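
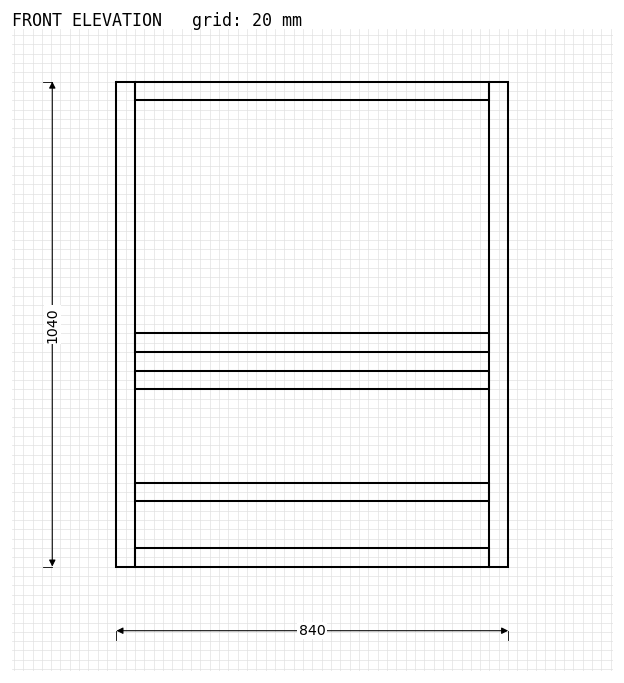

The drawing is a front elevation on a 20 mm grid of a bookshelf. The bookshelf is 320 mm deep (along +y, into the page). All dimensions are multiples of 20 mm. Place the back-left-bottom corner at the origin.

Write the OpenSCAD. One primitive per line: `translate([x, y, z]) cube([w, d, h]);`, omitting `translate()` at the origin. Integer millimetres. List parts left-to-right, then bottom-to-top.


cube([40, 320, 1040]);
translate([40, 0, 0]) cube([760, 320, 40]);
translate([40, 0, 140]) cube([760, 320, 40]);
translate([40, 0, 380]) cube([760, 320, 40]);
translate([40, 0, 460]) cube([760, 320, 40]);
translate([40, 0, 1000]) cube([760, 320, 40]);
translate([800, 0, 0]) cube([40, 320, 1040]);


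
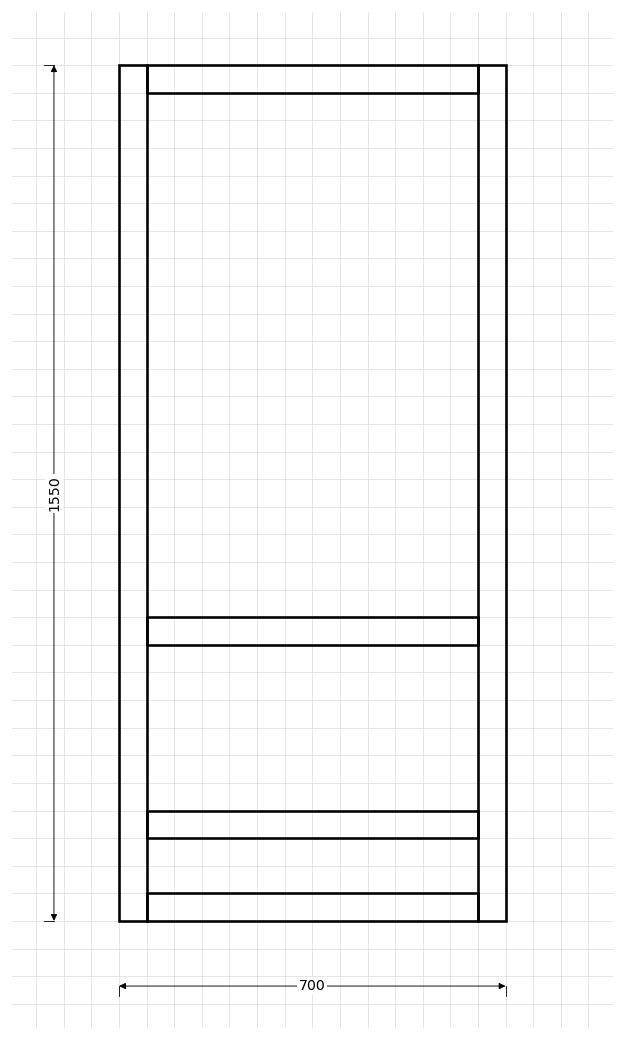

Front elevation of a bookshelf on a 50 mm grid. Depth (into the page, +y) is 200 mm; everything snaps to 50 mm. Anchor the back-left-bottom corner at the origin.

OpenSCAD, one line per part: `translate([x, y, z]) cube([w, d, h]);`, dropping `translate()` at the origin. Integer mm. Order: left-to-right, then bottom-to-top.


cube([50, 200, 1550]);
translate([50, 0, 0]) cube([600, 200, 50]);
translate([50, 0, 150]) cube([600, 200, 50]);
translate([50, 0, 500]) cube([600, 200, 50]);
translate([50, 0, 1500]) cube([600, 200, 50]);
translate([650, 0, 0]) cube([50, 200, 1550]);


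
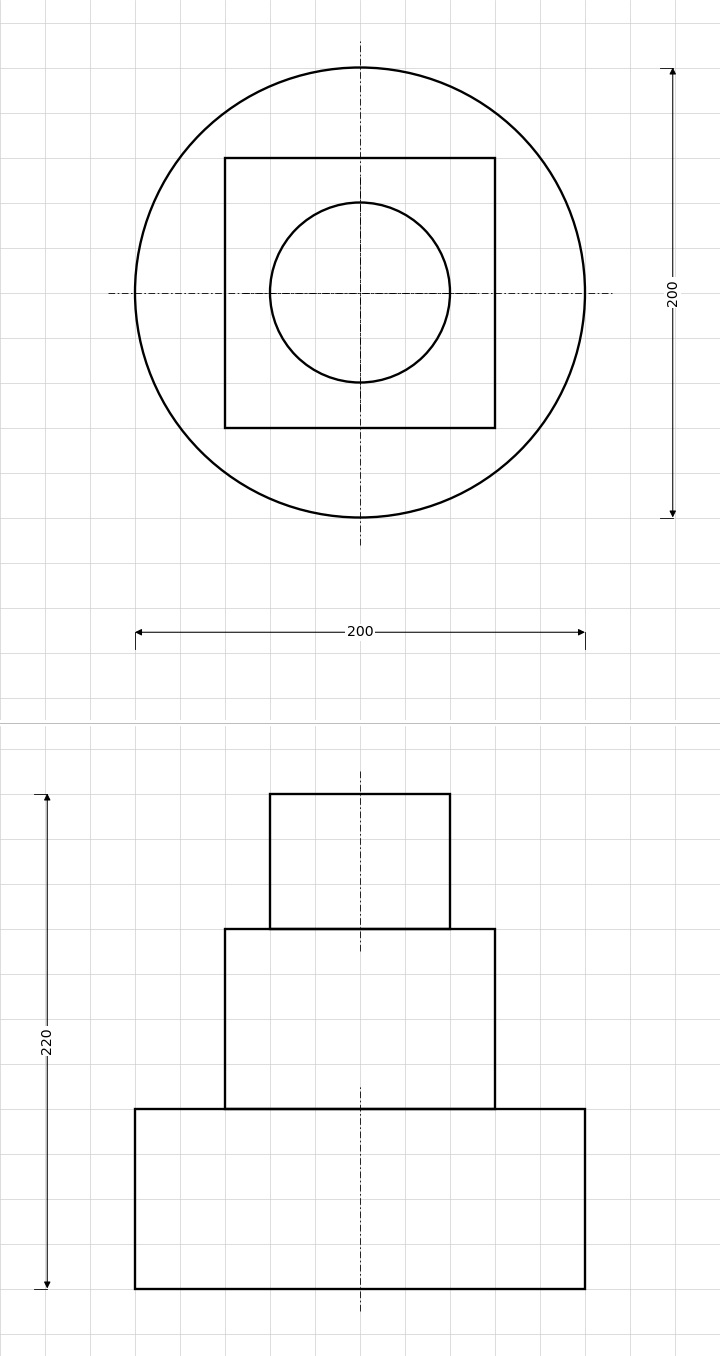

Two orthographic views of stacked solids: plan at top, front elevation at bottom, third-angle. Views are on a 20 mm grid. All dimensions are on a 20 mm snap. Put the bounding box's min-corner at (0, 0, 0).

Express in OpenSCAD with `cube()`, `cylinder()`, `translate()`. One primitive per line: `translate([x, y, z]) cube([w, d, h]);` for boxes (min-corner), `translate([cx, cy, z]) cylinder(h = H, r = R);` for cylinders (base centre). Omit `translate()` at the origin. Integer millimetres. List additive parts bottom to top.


translate([100, 100, 0]) cylinder(h = 80, r = 100);
translate([40, 40, 80]) cube([120, 120, 80]);
translate([100, 100, 160]) cylinder(h = 60, r = 40);


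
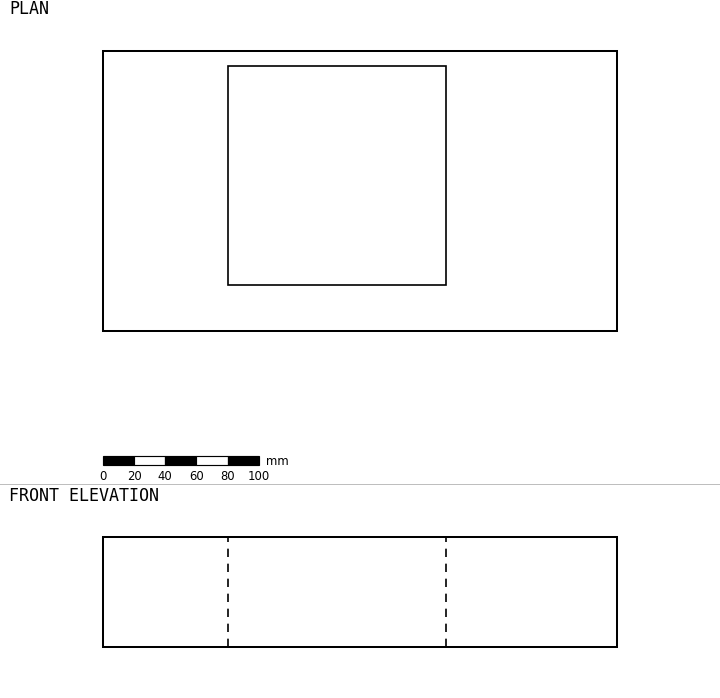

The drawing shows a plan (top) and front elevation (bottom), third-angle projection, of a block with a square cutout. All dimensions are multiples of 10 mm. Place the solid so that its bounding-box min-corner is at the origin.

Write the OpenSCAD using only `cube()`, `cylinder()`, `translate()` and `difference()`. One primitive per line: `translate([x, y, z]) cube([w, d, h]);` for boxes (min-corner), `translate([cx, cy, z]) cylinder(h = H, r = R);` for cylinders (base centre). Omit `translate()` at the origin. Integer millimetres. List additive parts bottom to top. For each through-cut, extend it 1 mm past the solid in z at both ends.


difference() {
  cube([330, 180, 70]);
  translate([80, 30, -1]) cube([140, 140, 72]);
}


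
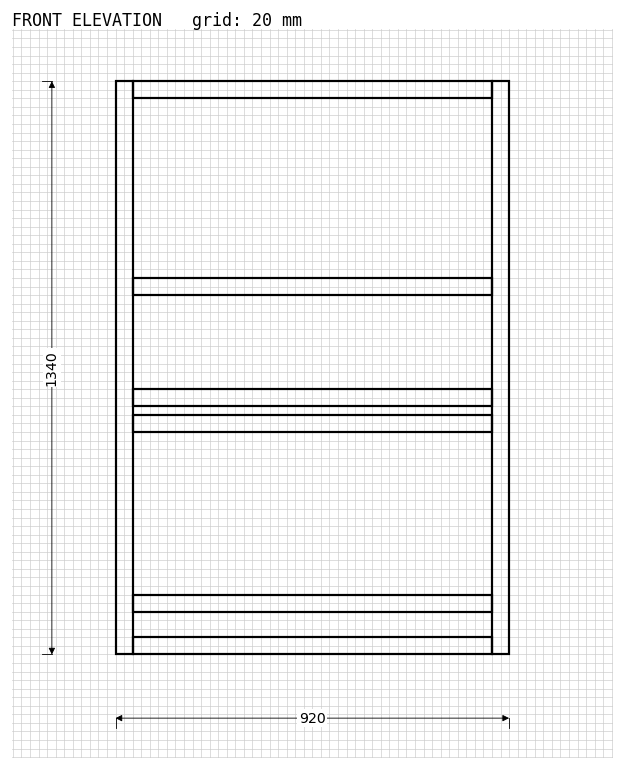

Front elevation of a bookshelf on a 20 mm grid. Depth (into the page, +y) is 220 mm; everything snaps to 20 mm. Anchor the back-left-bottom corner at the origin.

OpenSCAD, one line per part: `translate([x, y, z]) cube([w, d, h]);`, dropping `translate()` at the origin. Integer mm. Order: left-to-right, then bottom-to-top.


cube([40, 220, 1340]);
translate([40, 0, 0]) cube([840, 220, 40]);
translate([40, 0, 100]) cube([840, 220, 40]);
translate([40, 0, 520]) cube([840, 220, 40]);
translate([40, 0, 580]) cube([840, 220, 40]);
translate([40, 0, 840]) cube([840, 220, 40]);
translate([40, 0, 1300]) cube([840, 220, 40]);
translate([880, 0, 0]) cube([40, 220, 1340]);


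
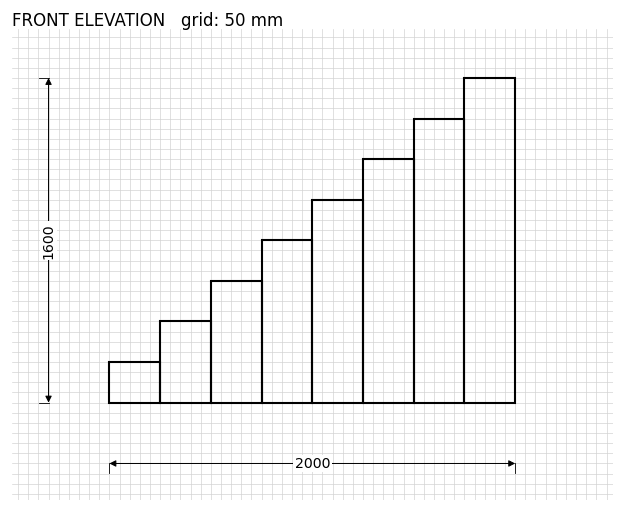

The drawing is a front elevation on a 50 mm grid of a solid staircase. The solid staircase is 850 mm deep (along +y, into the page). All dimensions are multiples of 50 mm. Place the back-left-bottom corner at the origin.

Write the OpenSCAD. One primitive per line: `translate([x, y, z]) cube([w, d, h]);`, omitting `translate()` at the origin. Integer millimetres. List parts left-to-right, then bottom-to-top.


cube([250, 850, 200]);
translate([250, 0, 0]) cube([250, 850, 400]);
translate([500, 0, 0]) cube([250, 850, 600]);
translate([750, 0, 0]) cube([250, 850, 800]);
translate([1000, 0, 0]) cube([250, 850, 1000]);
translate([1250, 0, 0]) cube([250, 850, 1200]);
translate([1500, 0, 0]) cube([250, 850, 1400]);
translate([1750, 0, 0]) cube([250, 850, 1600]);


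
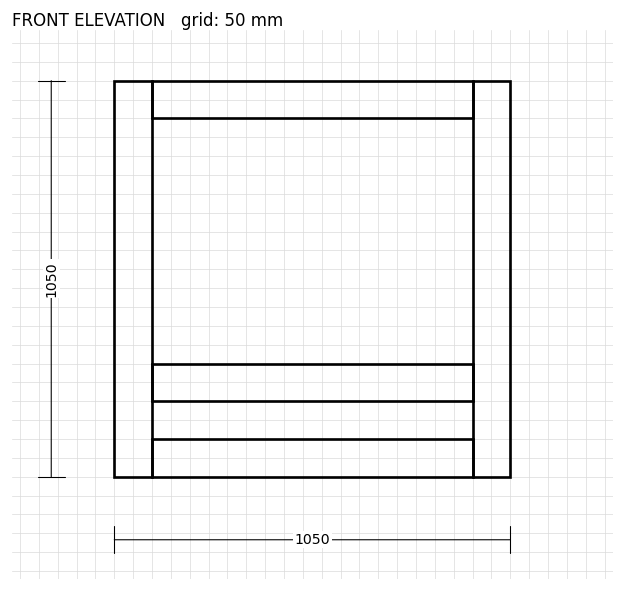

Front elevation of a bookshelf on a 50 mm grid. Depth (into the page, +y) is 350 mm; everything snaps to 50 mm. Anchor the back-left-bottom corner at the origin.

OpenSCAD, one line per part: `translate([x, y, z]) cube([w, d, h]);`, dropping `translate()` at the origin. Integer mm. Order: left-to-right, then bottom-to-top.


cube([100, 350, 1050]);
translate([100, 0, 0]) cube([850, 350, 100]);
translate([100, 0, 200]) cube([850, 350, 100]);
translate([100, 0, 950]) cube([850, 350, 100]);
translate([950, 0, 0]) cube([100, 350, 1050]);


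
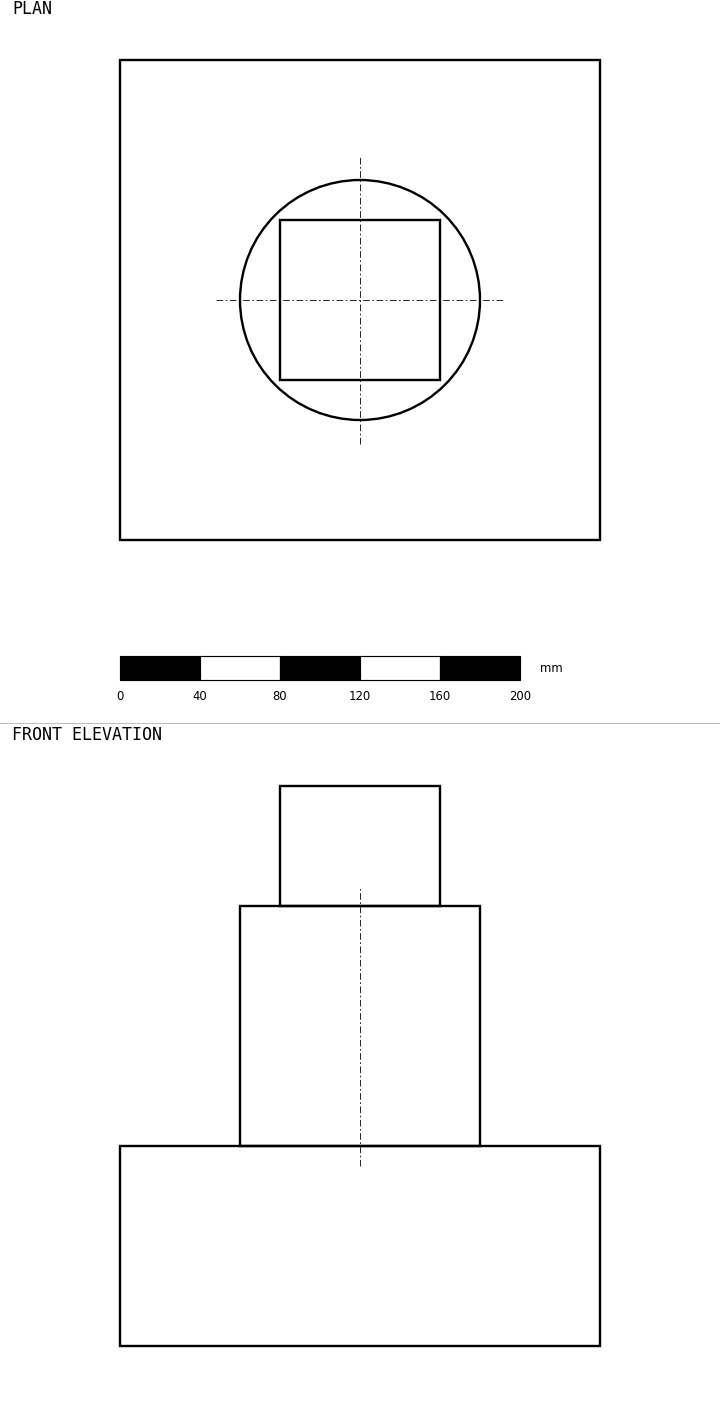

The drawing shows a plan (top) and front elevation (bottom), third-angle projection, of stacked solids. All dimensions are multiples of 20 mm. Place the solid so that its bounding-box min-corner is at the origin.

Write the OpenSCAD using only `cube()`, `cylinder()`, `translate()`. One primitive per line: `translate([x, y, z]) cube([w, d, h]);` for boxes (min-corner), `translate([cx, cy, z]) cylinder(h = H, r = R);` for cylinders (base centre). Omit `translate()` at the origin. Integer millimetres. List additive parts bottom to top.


cube([240, 240, 100]);
translate([120, 120, 100]) cylinder(h = 120, r = 60);
translate([80, 80, 220]) cube([80, 80, 60]);


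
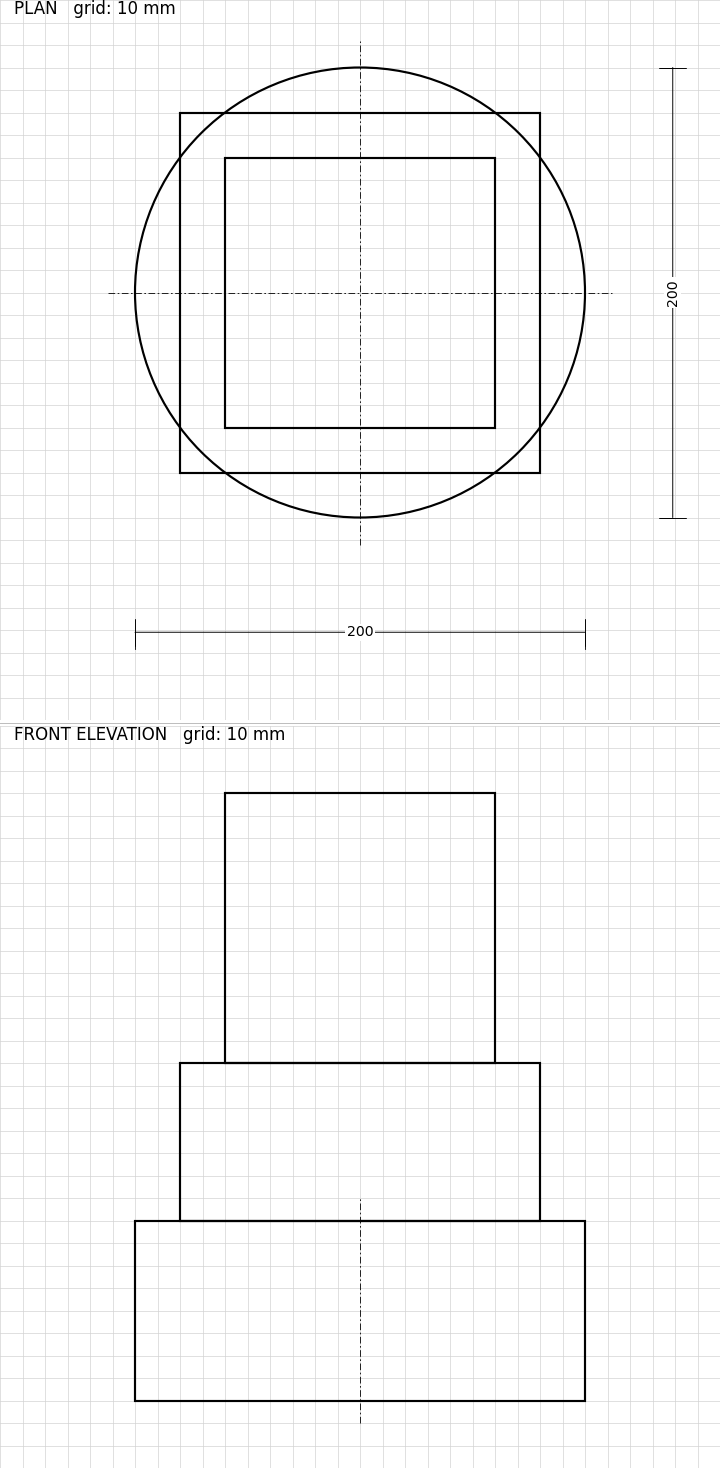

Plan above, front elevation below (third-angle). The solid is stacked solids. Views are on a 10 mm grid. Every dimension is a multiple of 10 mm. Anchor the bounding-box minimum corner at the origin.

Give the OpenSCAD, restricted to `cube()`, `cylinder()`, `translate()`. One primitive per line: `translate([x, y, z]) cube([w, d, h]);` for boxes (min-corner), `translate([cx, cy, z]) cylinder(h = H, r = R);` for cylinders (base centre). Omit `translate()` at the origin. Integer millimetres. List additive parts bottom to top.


translate([100, 100, 0]) cylinder(h = 80, r = 100);
translate([20, 20, 80]) cube([160, 160, 70]);
translate([40, 40, 150]) cube([120, 120, 120]);


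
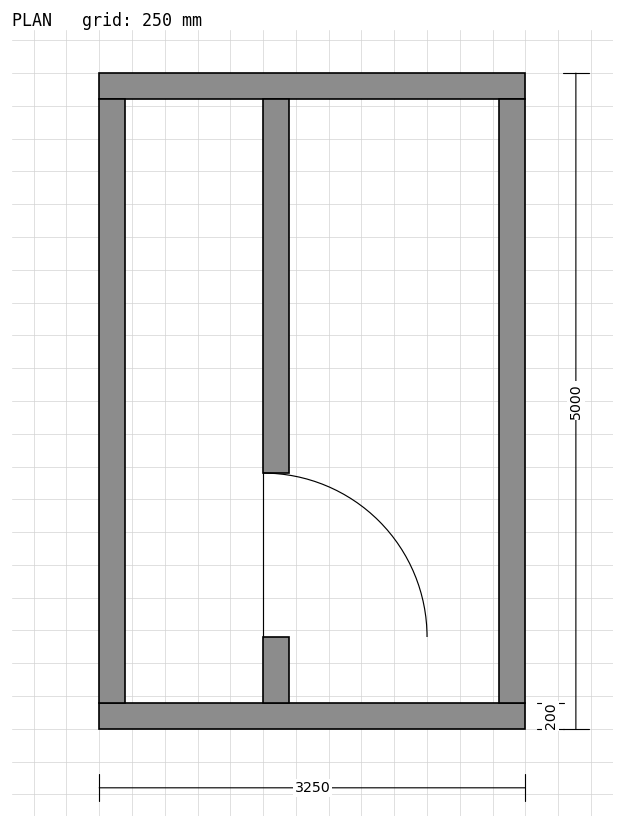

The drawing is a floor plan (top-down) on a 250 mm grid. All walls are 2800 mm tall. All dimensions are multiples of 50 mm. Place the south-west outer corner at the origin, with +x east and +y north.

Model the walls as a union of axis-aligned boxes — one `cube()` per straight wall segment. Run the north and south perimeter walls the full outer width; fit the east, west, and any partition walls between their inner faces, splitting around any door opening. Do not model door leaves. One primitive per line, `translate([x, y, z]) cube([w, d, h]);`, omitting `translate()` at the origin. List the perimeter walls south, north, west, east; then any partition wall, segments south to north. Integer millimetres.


cube([3250, 200, 2800]);
translate([0, 4800, 0]) cube([3250, 200, 2800]);
translate([0, 200, 0]) cube([200, 4600, 2800]);
translate([3050, 200, 0]) cube([200, 4600, 2800]);
translate([1250, 200, 0]) cube([200, 500, 2800]);
translate([1250, 1950, 0]) cube([200, 2850, 2800]);


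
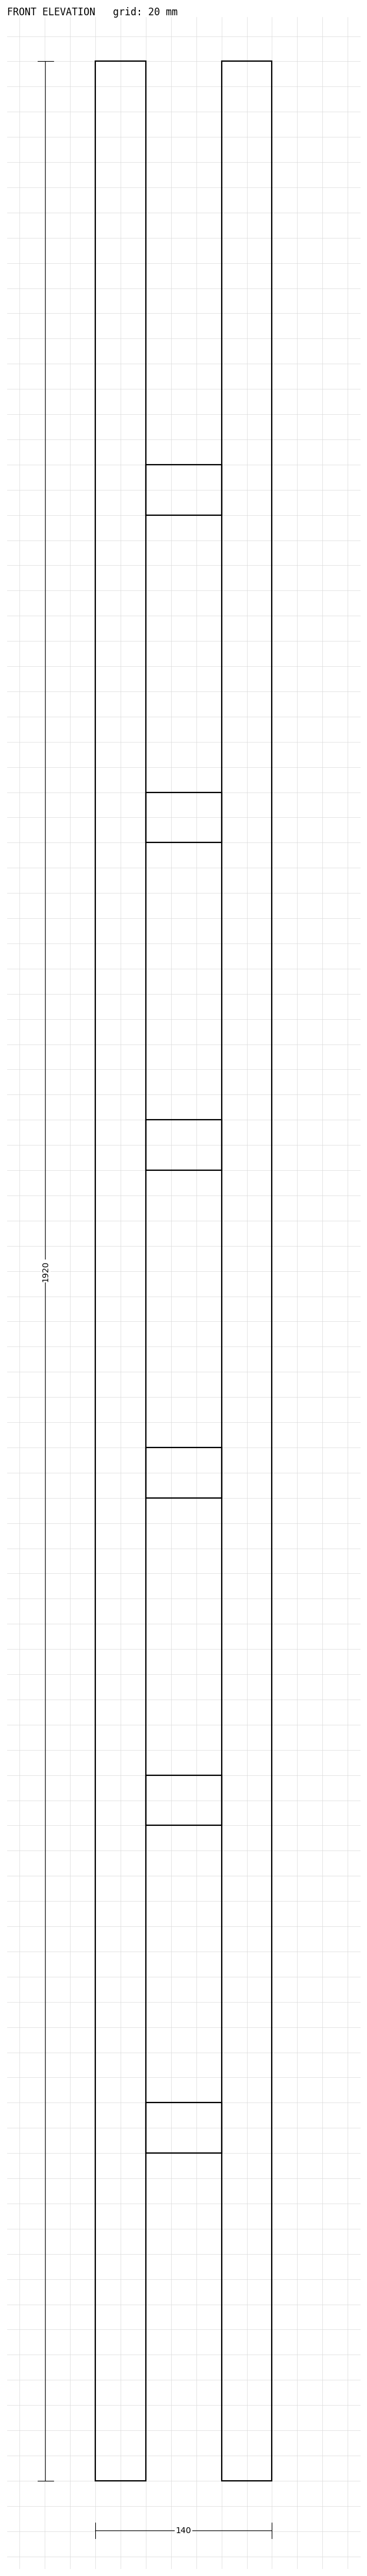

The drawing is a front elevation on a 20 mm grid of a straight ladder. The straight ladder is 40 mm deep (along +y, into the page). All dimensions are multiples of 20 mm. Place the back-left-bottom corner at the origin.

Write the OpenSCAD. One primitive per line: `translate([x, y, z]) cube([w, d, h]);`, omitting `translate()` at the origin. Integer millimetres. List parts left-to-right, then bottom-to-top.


cube([40, 40, 1920]);
translate([40, 0, 260]) cube([60, 40, 40]);
translate([40, 0, 520]) cube([60, 40, 40]);
translate([40, 0, 780]) cube([60, 40, 40]);
translate([40, 0, 1040]) cube([60, 40, 40]);
translate([40, 0, 1300]) cube([60, 40, 40]);
translate([40, 0, 1560]) cube([60, 40, 40]);
translate([100, 0, 0]) cube([40, 40, 1920]);


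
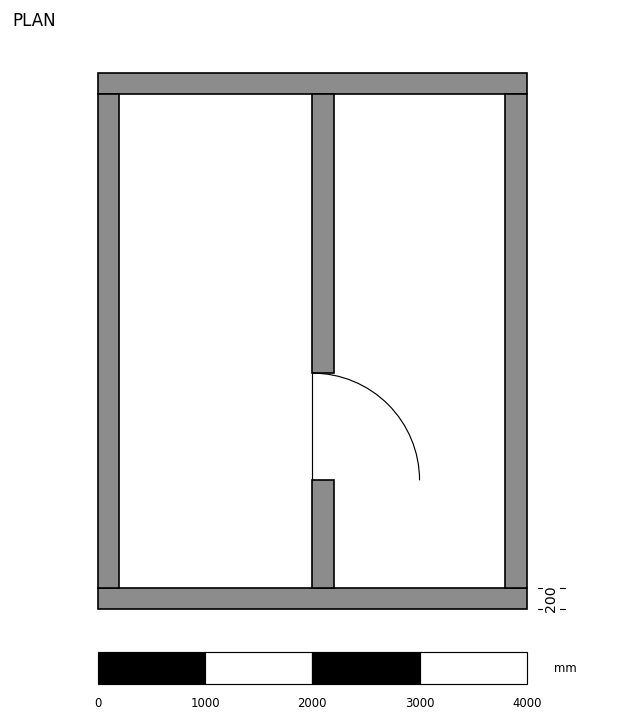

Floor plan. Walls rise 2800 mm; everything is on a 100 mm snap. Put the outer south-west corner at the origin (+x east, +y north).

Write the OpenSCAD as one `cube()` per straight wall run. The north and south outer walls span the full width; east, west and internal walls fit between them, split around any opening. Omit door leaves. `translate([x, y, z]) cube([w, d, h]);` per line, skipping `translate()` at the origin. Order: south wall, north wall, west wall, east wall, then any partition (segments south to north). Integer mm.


cube([4000, 200, 2800]);
translate([0, 4800, 0]) cube([4000, 200, 2800]);
translate([0, 200, 0]) cube([200, 4600, 2800]);
translate([3800, 200, 0]) cube([200, 4600, 2800]);
translate([2000, 200, 0]) cube([200, 1000, 2800]);
translate([2000, 2200, 0]) cube([200, 2600, 2800]);


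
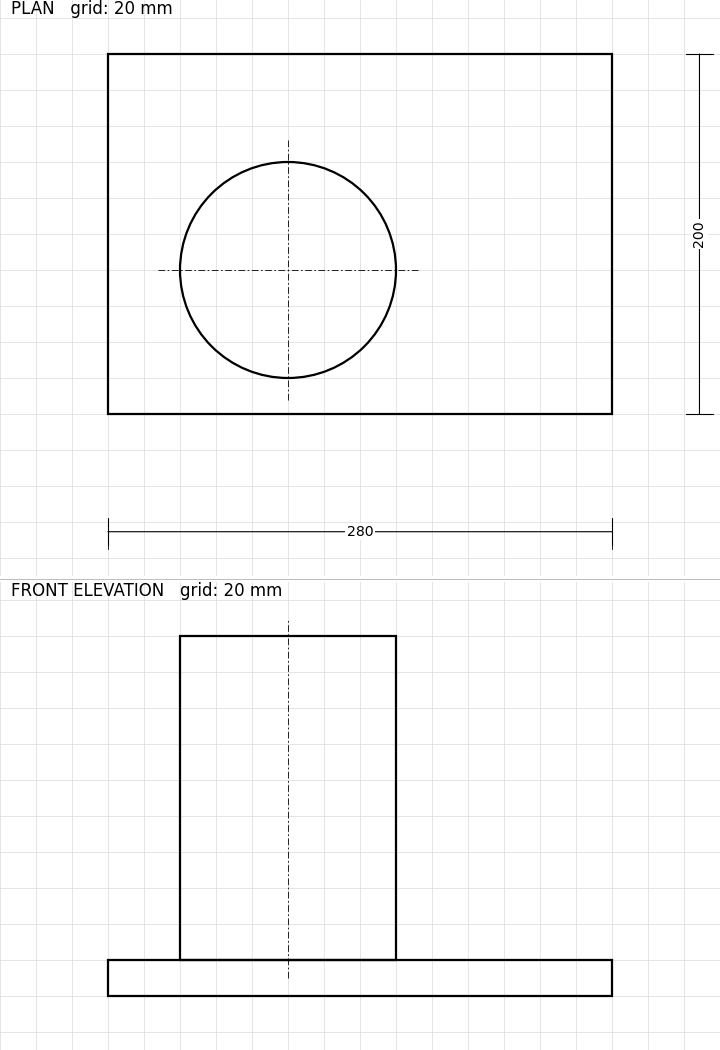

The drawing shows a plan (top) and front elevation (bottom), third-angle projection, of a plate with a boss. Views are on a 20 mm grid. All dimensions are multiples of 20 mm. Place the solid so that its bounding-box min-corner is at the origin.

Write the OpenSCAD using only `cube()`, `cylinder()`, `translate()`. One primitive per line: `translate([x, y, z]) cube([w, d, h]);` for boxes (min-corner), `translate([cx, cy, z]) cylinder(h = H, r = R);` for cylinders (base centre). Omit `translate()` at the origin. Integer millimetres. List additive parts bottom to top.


cube([280, 200, 20]);
translate([100, 80, 20]) cylinder(h = 180, r = 60);


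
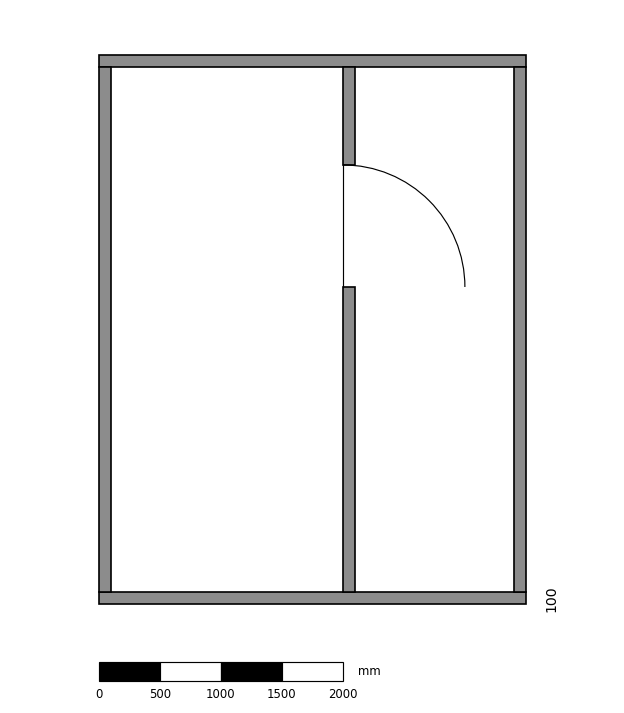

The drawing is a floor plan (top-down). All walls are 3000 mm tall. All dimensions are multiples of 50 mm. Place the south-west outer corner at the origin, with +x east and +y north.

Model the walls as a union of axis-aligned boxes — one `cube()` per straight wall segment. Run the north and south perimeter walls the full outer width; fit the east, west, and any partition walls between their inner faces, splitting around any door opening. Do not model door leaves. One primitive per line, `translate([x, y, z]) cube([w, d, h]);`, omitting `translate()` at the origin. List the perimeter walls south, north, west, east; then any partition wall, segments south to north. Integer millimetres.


cube([3500, 100, 3000]);
translate([0, 4400, 0]) cube([3500, 100, 3000]);
translate([0, 100, 0]) cube([100, 4300, 3000]);
translate([3400, 100, 0]) cube([100, 4300, 3000]);
translate([2000, 100, 0]) cube([100, 2500, 3000]);
translate([2000, 3600, 0]) cube([100, 800, 3000]);


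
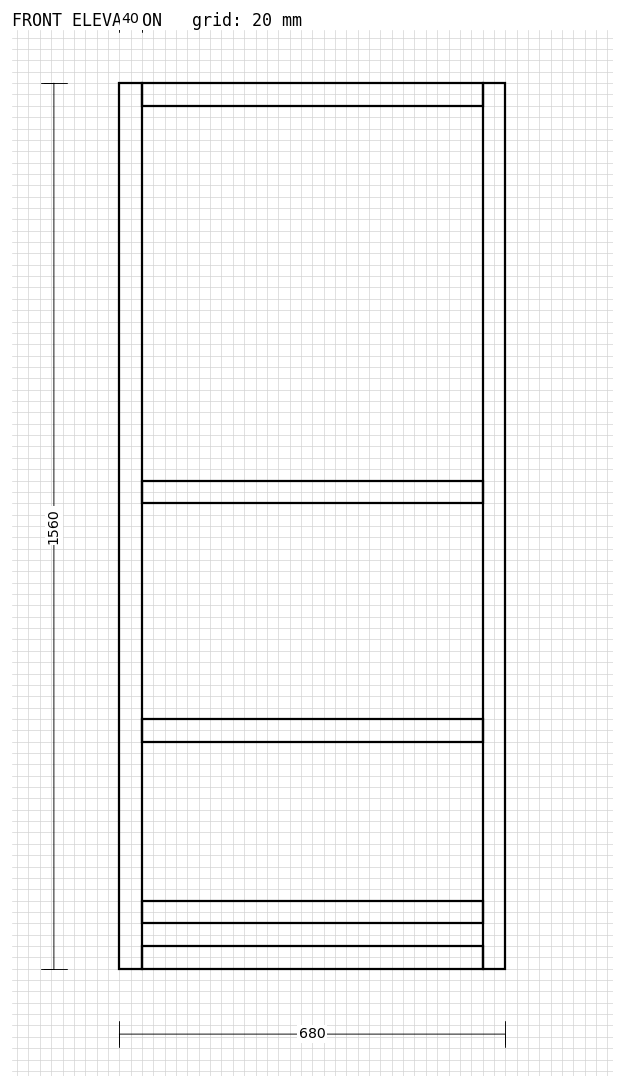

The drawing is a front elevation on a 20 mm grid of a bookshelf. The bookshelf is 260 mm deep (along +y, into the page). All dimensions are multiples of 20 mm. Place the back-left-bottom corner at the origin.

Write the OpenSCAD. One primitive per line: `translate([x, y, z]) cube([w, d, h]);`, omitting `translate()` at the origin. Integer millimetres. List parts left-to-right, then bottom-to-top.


cube([40, 260, 1560]);
translate([40, 0, 0]) cube([600, 260, 40]);
translate([40, 0, 80]) cube([600, 260, 40]);
translate([40, 0, 400]) cube([600, 260, 40]);
translate([40, 0, 820]) cube([600, 260, 40]);
translate([40, 0, 1520]) cube([600, 260, 40]);
translate([640, 0, 0]) cube([40, 260, 1560]);


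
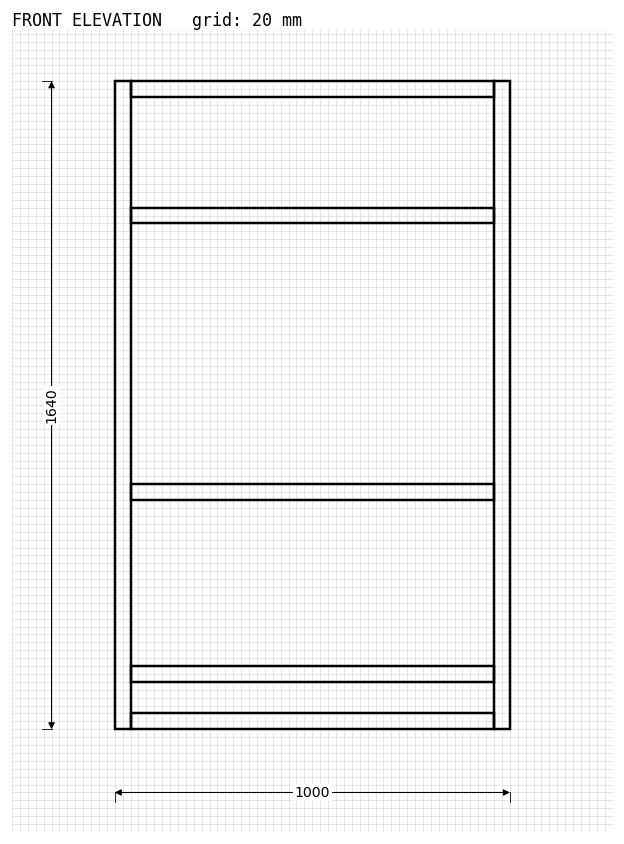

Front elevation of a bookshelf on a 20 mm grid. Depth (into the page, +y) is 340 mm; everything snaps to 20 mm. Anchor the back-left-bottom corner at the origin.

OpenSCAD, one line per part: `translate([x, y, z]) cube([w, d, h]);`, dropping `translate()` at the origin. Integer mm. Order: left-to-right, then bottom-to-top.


cube([40, 340, 1640]);
translate([40, 0, 0]) cube([920, 340, 40]);
translate([40, 0, 120]) cube([920, 340, 40]);
translate([40, 0, 580]) cube([920, 340, 40]);
translate([40, 0, 1280]) cube([920, 340, 40]);
translate([40, 0, 1600]) cube([920, 340, 40]);
translate([960, 0, 0]) cube([40, 340, 1640]);


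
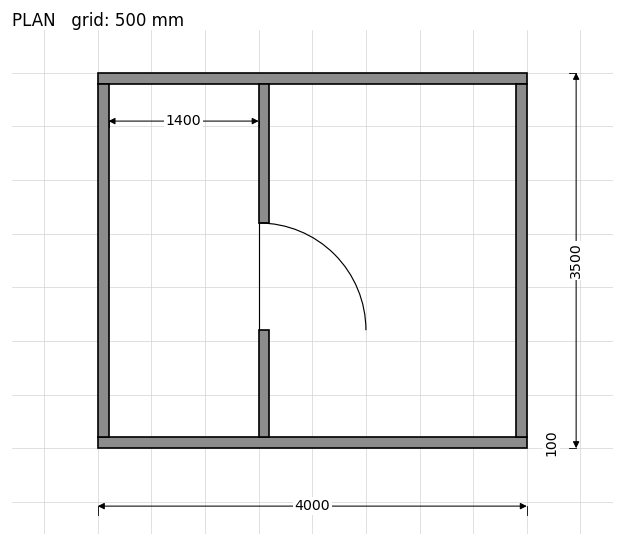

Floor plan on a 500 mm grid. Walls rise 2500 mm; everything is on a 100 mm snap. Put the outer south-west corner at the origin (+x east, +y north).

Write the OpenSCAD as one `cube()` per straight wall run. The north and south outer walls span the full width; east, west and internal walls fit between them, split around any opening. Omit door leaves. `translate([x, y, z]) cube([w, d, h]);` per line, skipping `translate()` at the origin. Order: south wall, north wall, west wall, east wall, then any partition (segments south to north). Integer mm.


cube([4000, 100, 2500]);
translate([0, 3400, 0]) cube([4000, 100, 2500]);
translate([0, 100, 0]) cube([100, 3300, 2500]);
translate([3900, 100, 0]) cube([100, 3300, 2500]);
translate([1500, 100, 0]) cube([100, 1000, 2500]);
translate([1500, 2100, 0]) cube([100, 1300, 2500]);


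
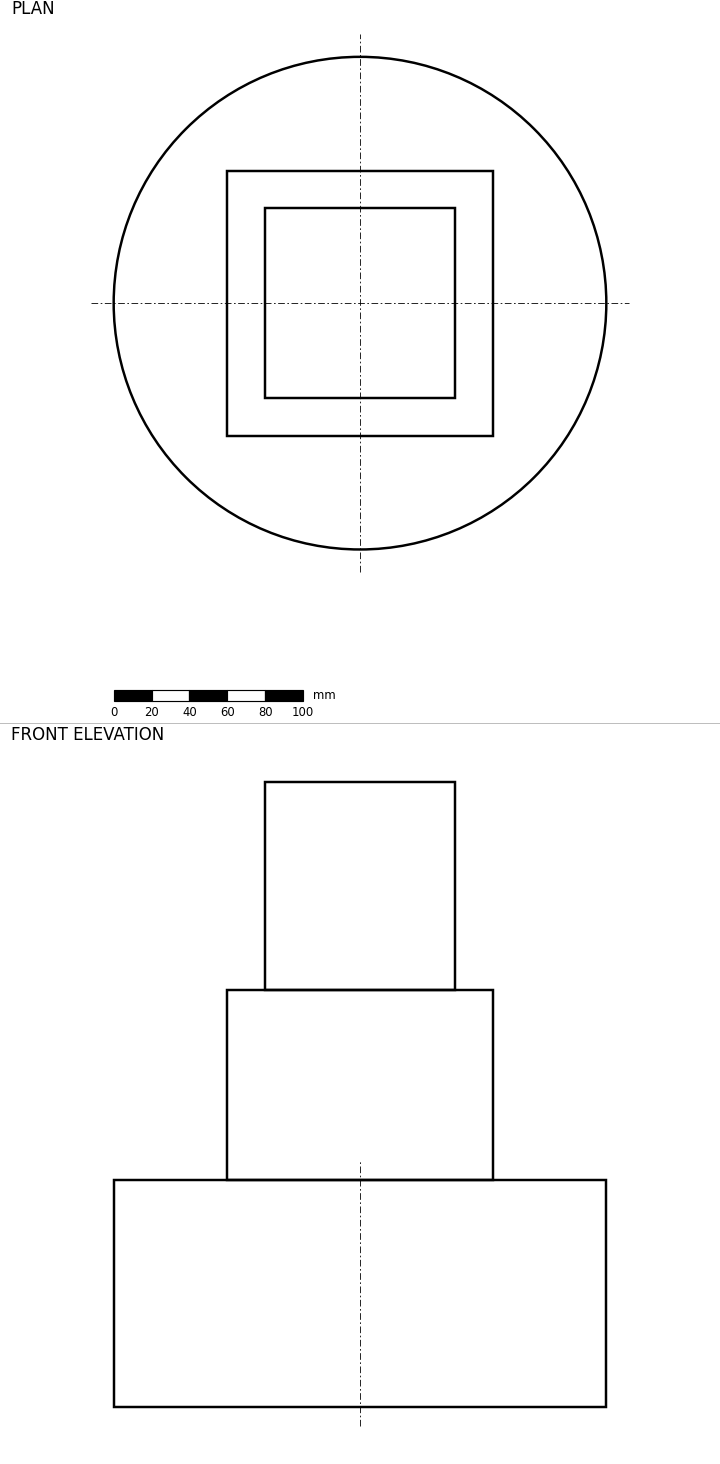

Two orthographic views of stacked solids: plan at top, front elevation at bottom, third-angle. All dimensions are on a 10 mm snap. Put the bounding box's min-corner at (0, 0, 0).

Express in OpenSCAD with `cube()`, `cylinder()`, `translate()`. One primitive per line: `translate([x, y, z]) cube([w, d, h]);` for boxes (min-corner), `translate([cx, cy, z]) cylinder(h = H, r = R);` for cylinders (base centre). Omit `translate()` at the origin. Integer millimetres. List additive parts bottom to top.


translate([130, 130, 0]) cylinder(h = 120, r = 130);
translate([60, 60, 120]) cube([140, 140, 100]);
translate([80, 80, 220]) cube([100, 100, 110]);


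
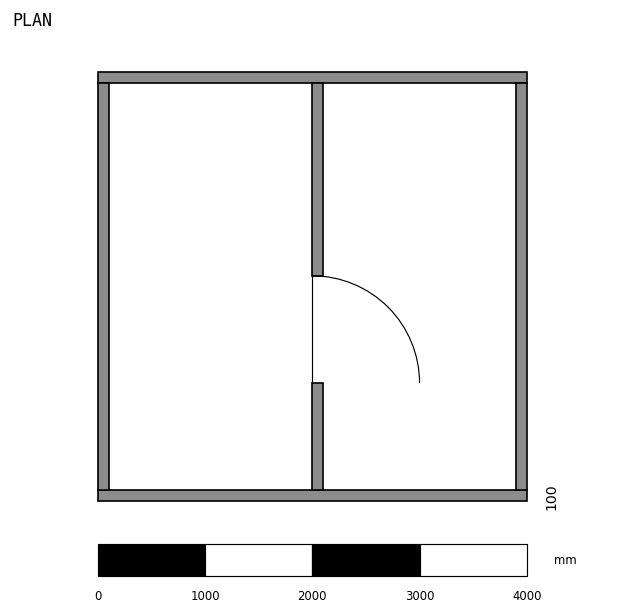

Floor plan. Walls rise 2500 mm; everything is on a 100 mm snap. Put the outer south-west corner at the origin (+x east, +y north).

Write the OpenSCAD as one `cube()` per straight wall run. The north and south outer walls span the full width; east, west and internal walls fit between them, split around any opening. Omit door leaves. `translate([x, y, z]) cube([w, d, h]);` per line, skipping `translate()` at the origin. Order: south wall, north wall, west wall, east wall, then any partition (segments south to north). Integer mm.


cube([4000, 100, 2500]);
translate([0, 3900, 0]) cube([4000, 100, 2500]);
translate([0, 100, 0]) cube([100, 3800, 2500]);
translate([3900, 100, 0]) cube([100, 3800, 2500]);
translate([2000, 100, 0]) cube([100, 1000, 2500]);
translate([2000, 2100, 0]) cube([100, 1800, 2500]);


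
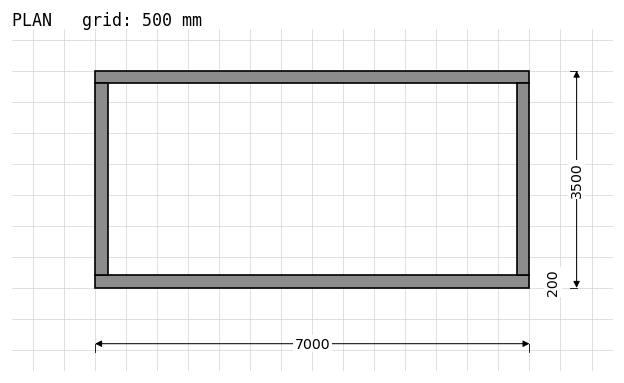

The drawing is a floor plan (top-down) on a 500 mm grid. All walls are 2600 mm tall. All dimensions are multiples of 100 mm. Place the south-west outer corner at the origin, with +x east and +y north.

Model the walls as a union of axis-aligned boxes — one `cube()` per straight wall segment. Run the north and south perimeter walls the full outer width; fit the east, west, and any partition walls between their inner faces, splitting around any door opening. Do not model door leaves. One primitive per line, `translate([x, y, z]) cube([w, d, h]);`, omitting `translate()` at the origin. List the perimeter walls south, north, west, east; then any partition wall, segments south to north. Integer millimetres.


cube([7000, 200, 2600]);
translate([0, 3300, 0]) cube([7000, 200, 2600]);
translate([0, 200, 0]) cube([200, 3100, 2600]);
translate([6800, 200, 0]) cube([200, 3100, 2600]);


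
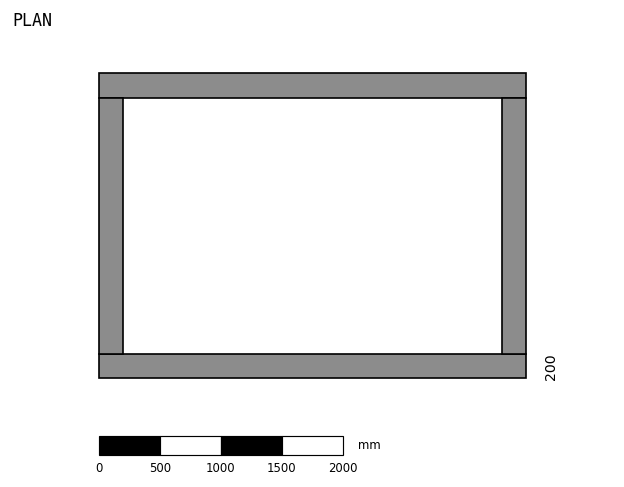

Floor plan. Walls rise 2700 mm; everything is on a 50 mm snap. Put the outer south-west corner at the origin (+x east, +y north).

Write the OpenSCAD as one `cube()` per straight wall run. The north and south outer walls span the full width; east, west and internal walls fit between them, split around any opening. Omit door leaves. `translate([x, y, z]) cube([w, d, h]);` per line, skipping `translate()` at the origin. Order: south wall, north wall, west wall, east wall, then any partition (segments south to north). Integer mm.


cube([3500, 200, 2700]);
translate([0, 2300, 0]) cube([3500, 200, 2700]);
translate([0, 200, 0]) cube([200, 2100, 2700]);
translate([3300, 200, 0]) cube([200, 2100, 2700]);


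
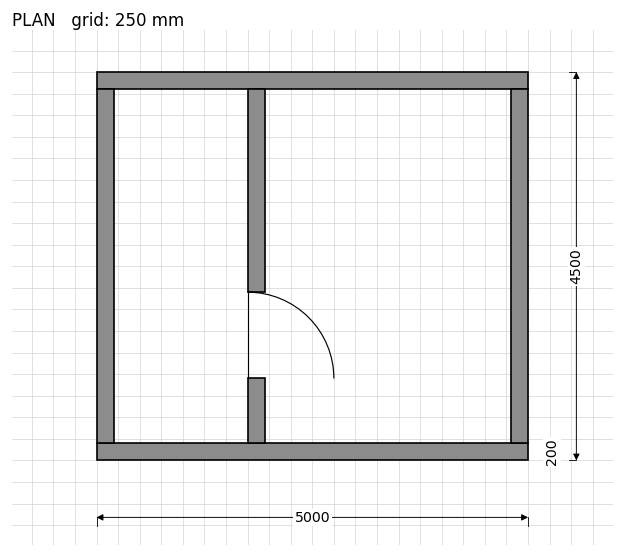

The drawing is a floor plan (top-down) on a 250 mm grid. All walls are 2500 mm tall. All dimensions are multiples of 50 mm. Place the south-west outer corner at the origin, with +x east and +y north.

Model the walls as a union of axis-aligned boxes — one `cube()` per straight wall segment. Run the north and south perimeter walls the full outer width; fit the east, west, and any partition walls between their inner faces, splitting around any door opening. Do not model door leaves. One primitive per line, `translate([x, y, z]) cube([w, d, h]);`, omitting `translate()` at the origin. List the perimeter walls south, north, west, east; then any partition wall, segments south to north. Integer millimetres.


cube([5000, 200, 2500]);
translate([0, 4300, 0]) cube([5000, 200, 2500]);
translate([0, 200, 0]) cube([200, 4100, 2500]);
translate([4800, 200, 0]) cube([200, 4100, 2500]);
translate([1750, 200, 0]) cube([200, 750, 2500]);
translate([1750, 1950, 0]) cube([200, 2350, 2500]);


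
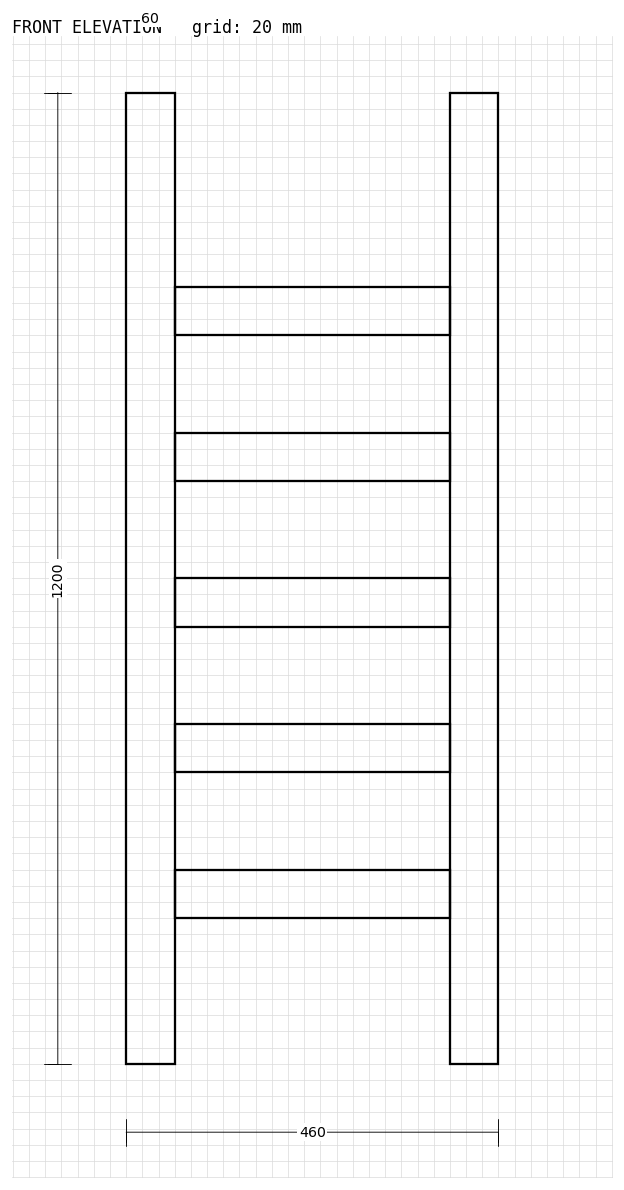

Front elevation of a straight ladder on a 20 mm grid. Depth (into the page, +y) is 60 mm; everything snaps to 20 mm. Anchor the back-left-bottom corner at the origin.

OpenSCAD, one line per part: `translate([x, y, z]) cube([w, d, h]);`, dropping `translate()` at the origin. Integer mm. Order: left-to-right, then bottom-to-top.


cube([60, 60, 1200]);
translate([60, 0, 180]) cube([340, 60, 60]);
translate([60, 0, 360]) cube([340, 60, 60]);
translate([60, 0, 540]) cube([340, 60, 60]);
translate([60, 0, 720]) cube([340, 60, 60]);
translate([60, 0, 900]) cube([340, 60, 60]);
translate([400, 0, 0]) cube([60, 60, 1200]);


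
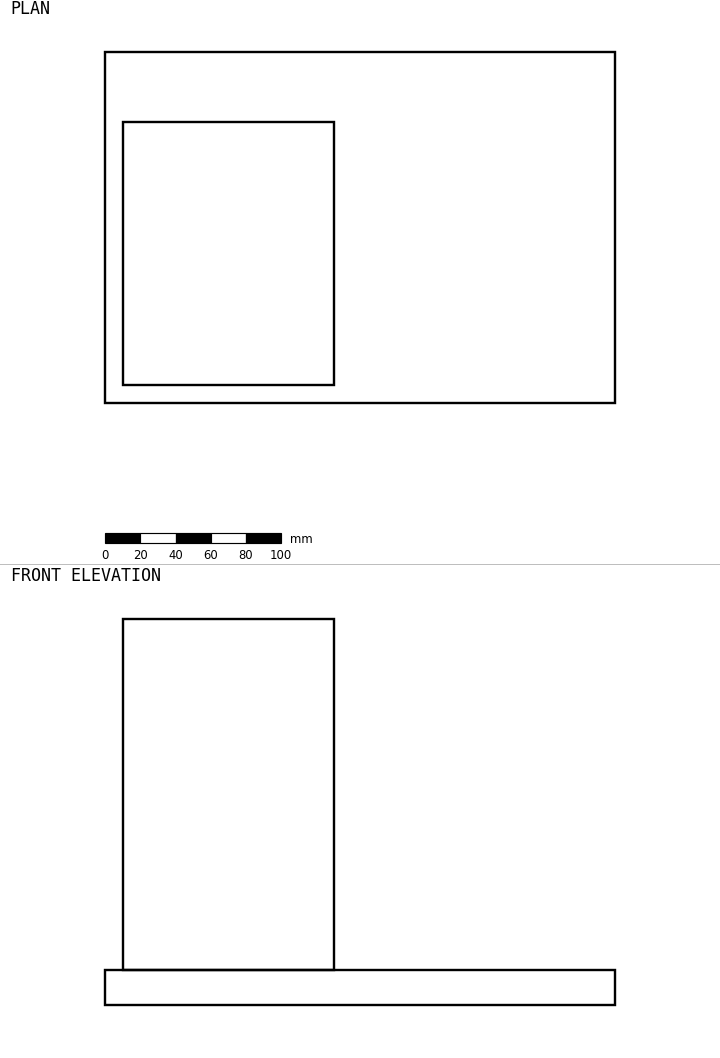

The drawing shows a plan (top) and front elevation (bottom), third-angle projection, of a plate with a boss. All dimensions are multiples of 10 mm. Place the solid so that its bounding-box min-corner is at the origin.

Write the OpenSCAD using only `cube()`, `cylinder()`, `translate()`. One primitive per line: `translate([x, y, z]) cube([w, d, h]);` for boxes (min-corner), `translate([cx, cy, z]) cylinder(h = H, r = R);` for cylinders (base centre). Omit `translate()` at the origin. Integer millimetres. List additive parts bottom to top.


cube([290, 200, 20]);
translate([10, 10, 20]) cube([120, 150, 200]);


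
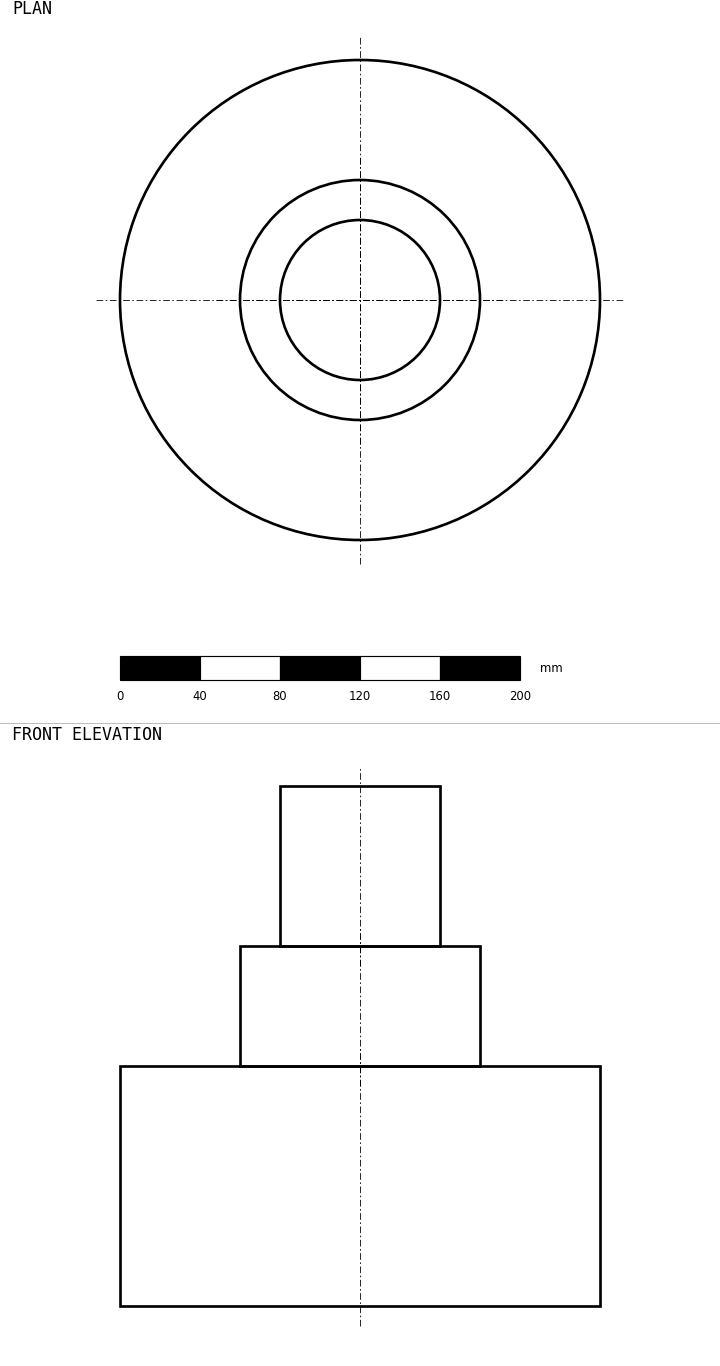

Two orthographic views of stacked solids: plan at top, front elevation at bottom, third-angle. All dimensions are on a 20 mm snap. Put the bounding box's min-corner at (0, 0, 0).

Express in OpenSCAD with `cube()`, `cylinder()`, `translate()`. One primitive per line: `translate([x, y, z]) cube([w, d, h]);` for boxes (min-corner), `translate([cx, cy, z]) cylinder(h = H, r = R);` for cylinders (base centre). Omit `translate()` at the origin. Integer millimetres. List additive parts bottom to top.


translate([120, 120, 0]) cylinder(h = 120, r = 120);
translate([120, 120, 120]) cylinder(h = 60, r = 60);
translate([120, 120, 180]) cylinder(h = 80, r = 40);


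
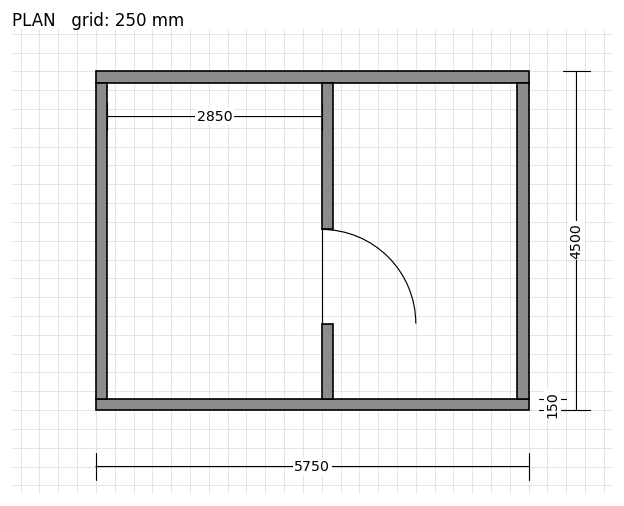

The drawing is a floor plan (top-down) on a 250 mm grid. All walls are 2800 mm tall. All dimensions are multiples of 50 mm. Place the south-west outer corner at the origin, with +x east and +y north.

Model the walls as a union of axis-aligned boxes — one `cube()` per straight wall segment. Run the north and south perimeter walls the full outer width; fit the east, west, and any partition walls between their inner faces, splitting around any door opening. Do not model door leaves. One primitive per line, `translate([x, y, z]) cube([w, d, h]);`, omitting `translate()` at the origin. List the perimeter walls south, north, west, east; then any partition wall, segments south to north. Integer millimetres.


cube([5750, 150, 2800]);
translate([0, 4350, 0]) cube([5750, 150, 2800]);
translate([0, 150, 0]) cube([150, 4200, 2800]);
translate([5600, 150, 0]) cube([150, 4200, 2800]);
translate([3000, 150, 0]) cube([150, 1000, 2800]);
translate([3000, 2400, 0]) cube([150, 1950, 2800]);


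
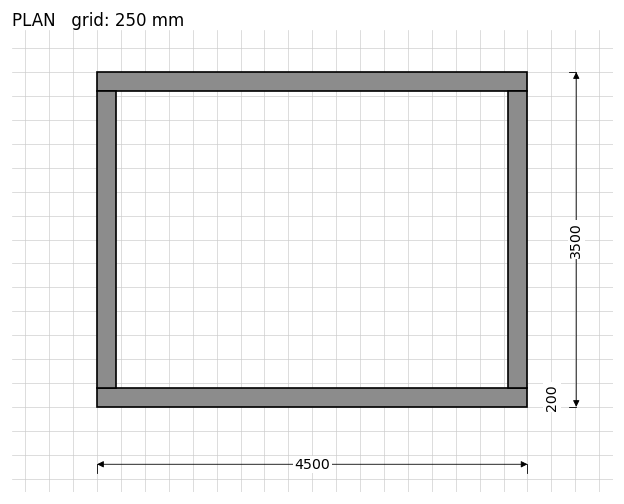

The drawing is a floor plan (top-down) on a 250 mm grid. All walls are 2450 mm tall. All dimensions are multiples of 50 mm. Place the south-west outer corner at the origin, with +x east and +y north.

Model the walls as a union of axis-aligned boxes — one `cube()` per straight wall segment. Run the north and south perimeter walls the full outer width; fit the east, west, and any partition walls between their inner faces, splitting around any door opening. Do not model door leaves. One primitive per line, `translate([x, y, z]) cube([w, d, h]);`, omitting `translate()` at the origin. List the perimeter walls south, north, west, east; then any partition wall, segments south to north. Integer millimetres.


cube([4500, 200, 2450]);
translate([0, 3300, 0]) cube([4500, 200, 2450]);
translate([0, 200, 0]) cube([200, 3100, 2450]);
translate([4300, 200, 0]) cube([200, 3100, 2450]);


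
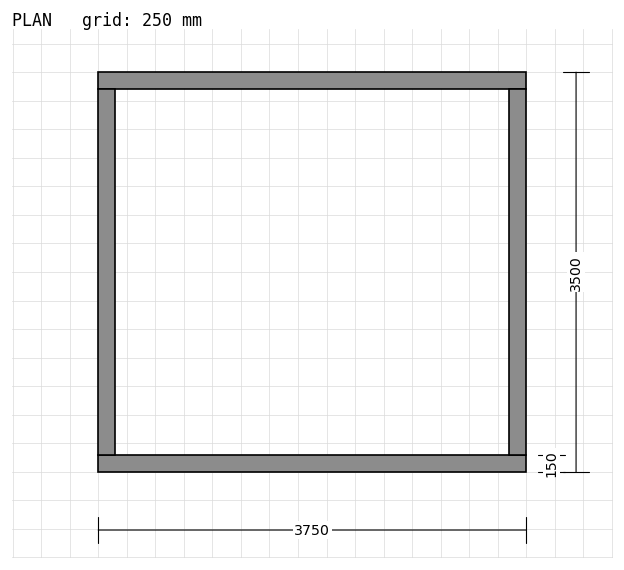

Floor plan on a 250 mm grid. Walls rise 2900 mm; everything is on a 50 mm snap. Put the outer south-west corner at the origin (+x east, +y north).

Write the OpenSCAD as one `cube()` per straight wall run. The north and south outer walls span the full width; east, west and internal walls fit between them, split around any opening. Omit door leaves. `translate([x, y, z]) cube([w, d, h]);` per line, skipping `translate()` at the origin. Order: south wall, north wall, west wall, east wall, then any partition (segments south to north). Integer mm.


cube([3750, 150, 2900]);
translate([0, 3350, 0]) cube([3750, 150, 2900]);
translate([0, 150, 0]) cube([150, 3200, 2900]);
translate([3600, 150, 0]) cube([150, 3200, 2900]);


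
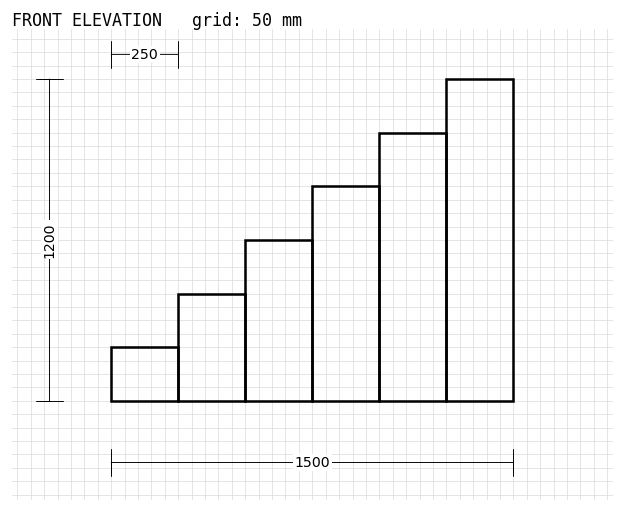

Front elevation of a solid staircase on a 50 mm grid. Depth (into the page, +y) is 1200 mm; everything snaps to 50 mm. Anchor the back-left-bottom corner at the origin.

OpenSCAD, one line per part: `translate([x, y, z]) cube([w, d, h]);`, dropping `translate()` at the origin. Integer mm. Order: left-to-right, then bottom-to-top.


cube([250, 1200, 200]);
translate([250, 0, 0]) cube([250, 1200, 400]);
translate([500, 0, 0]) cube([250, 1200, 600]);
translate([750, 0, 0]) cube([250, 1200, 800]);
translate([1000, 0, 0]) cube([250, 1200, 1000]);
translate([1250, 0, 0]) cube([250, 1200, 1200]);


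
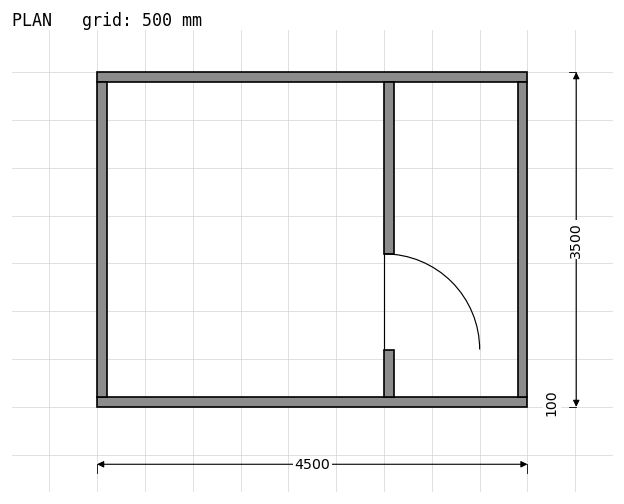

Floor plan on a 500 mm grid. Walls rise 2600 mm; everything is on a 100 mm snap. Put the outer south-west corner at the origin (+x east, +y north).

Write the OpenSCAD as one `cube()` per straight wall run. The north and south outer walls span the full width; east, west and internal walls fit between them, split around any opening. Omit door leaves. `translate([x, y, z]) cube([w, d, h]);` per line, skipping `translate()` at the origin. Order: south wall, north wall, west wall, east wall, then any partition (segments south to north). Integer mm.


cube([4500, 100, 2600]);
translate([0, 3400, 0]) cube([4500, 100, 2600]);
translate([0, 100, 0]) cube([100, 3300, 2600]);
translate([4400, 100, 0]) cube([100, 3300, 2600]);
translate([3000, 100, 0]) cube([100, 500, 2600]);
translate([3000, 1600, 0]) cube([100, 1800, 2600]);


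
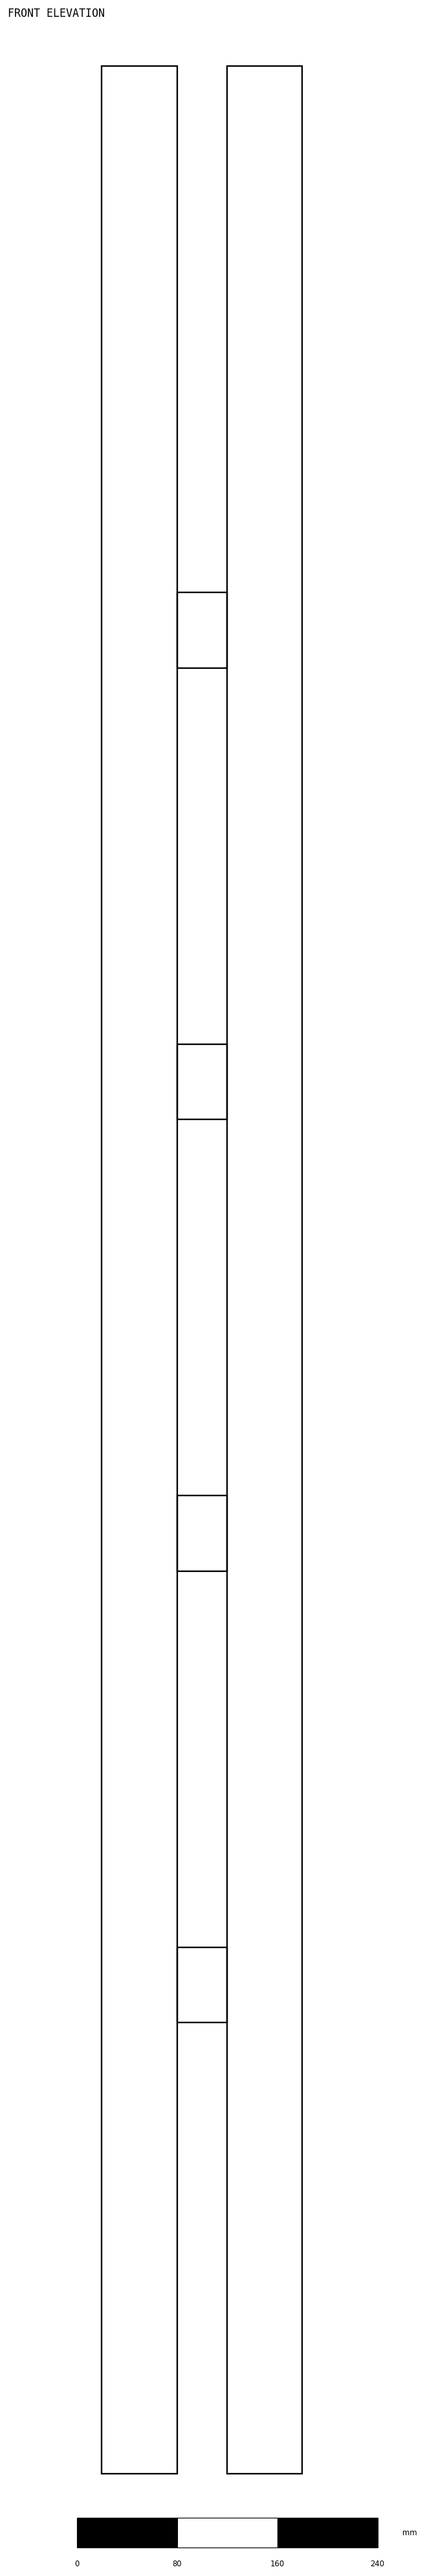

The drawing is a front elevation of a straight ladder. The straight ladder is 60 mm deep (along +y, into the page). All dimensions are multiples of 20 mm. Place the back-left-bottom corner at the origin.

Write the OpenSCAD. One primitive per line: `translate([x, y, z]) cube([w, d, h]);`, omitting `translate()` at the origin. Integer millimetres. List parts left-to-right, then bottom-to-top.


cube([60, 60, 1920]);
translate([60, 0, 360]) cube([40, 60, 60]);
translate([60, 0, 720]) cube([40, 60, 60]);
translate([60, 0, 1080]) cube([40, 60, 60]);
translate([60, 0, 1440]) cube([40, 60, 60]);
translate([100, 0, 0]) cube([60, 60, 1920]);


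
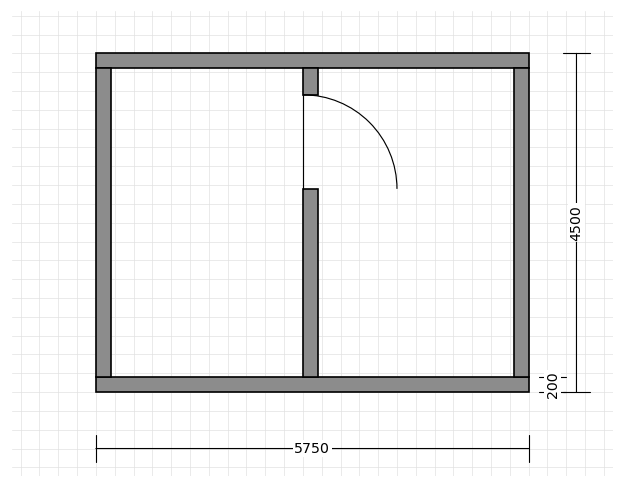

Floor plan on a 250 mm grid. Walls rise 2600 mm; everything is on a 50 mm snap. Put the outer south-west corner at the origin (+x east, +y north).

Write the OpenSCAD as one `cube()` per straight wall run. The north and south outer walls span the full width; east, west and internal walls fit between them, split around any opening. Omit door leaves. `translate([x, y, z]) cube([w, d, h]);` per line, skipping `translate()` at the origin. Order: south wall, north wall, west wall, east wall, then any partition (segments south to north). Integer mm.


cube([5750, 200, 2600]);
translate([0, 4300, 0]) cube([5750, 200, 2600]);
translate([0, 200, 0]) cube([200, 4100, 2600]);
translate([5550, 200, 0]) cube([200, 4100, 2600]);
translate([2750, 200, 0]) cube([200, 2500, 2600]);
translate([2750, 3950, 0]) cube([200, 350, 2600]);


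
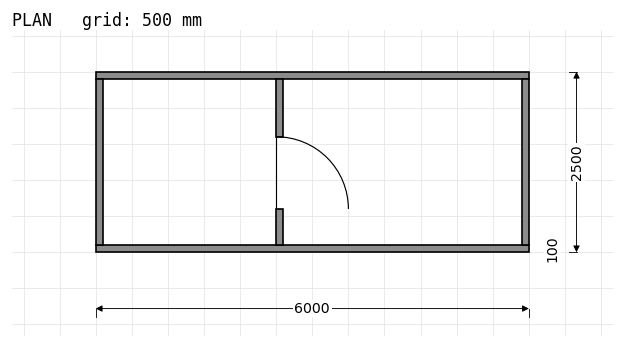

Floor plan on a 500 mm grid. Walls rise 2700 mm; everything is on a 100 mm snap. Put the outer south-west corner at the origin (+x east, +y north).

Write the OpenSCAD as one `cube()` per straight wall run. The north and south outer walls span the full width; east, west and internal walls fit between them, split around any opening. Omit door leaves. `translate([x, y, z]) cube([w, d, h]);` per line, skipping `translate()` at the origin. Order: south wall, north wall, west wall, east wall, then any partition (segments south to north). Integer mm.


cube([6000, 100, 2700]);
translate([0, 2400, 0]) cube([6000, 100, 2700]);
translate([0, 100, 0]) cube([100, 2300, 2700]);
translate([5900, 100, 0]) cube([100, 2300, 2700]);
translate([2500, 100, 0]) cube([100, 500, 2700]);
translate([2500, 1600, 0]) cube([100, 800, 2700]);


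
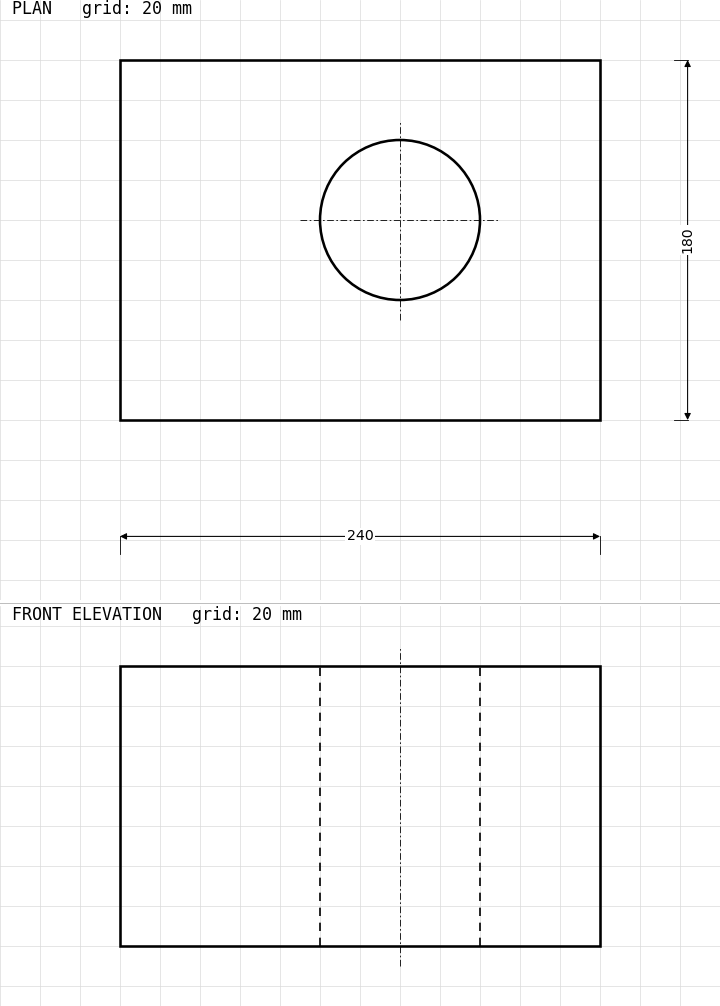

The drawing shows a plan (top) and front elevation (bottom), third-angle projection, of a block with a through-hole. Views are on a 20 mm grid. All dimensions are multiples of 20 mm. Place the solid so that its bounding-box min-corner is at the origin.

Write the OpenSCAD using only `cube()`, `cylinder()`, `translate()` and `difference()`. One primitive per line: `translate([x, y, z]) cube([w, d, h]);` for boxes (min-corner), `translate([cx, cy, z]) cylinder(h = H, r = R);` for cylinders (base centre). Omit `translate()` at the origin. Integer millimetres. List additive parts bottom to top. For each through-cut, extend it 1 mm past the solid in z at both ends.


difference() {
  cube([240, 180, 140]);
  translate([140, 100, -1]) cylinder(h = 142, r = 40);
}


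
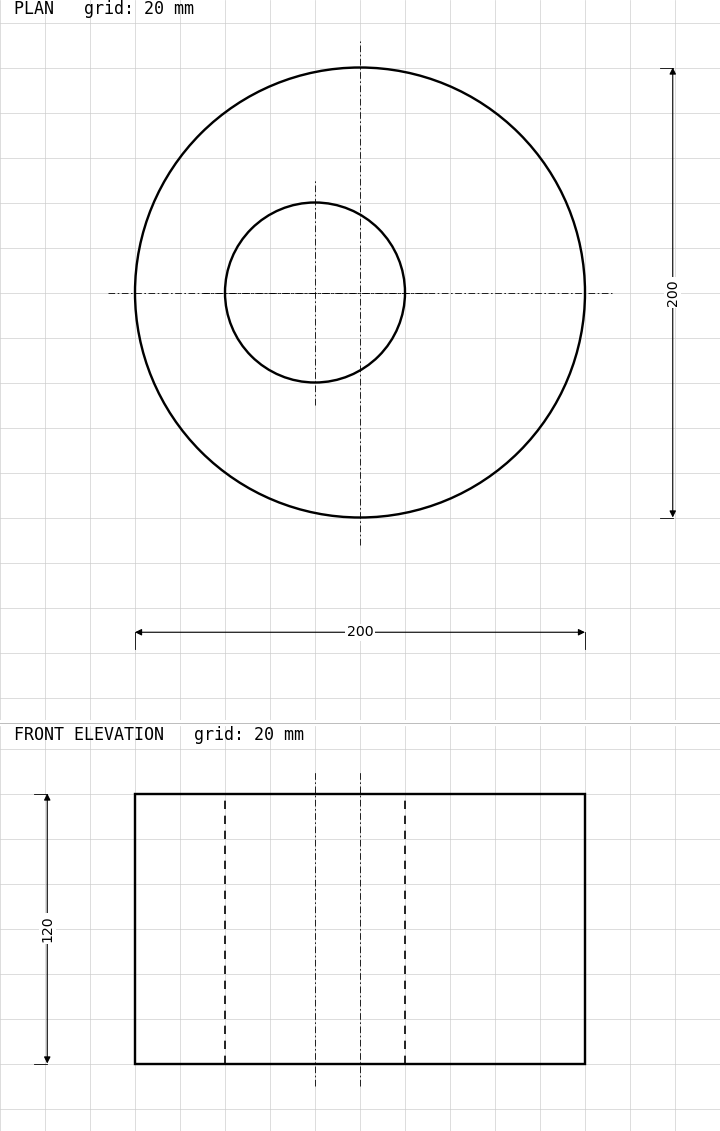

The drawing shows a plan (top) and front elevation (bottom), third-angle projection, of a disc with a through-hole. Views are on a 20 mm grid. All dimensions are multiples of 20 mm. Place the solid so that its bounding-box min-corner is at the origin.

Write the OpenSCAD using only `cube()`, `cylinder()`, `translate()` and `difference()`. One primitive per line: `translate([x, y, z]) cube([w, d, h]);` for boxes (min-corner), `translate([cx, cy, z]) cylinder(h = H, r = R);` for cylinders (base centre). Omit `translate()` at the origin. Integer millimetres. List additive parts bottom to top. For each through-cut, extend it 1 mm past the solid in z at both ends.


difference() {
  translate([100, 100, 0]) cylinder(h = 120, r = 100);
  translate([80, 100, -1]) cylinder(h = 122, r = 40);
}


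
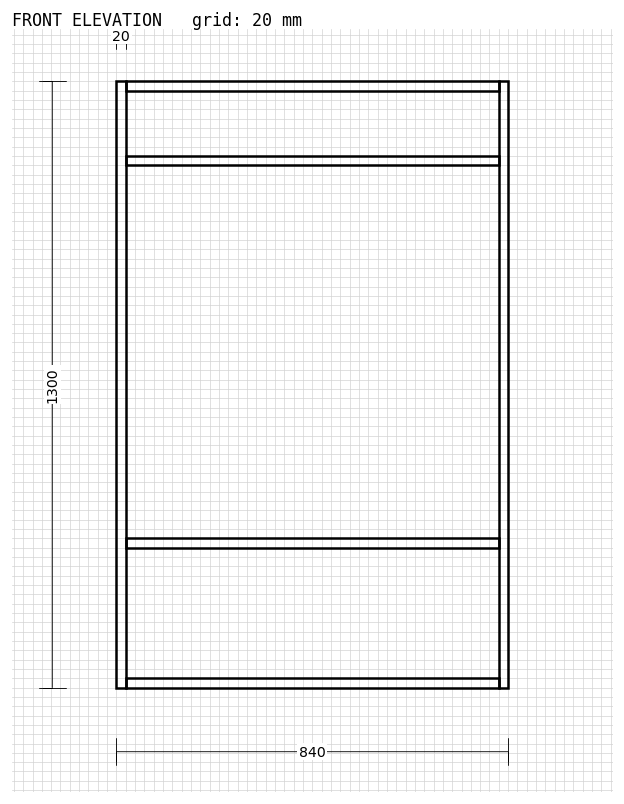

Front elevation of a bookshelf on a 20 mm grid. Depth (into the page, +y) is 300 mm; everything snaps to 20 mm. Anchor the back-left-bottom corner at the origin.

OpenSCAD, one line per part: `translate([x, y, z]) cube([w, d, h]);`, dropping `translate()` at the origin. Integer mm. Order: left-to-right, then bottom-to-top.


cube([20, 300, 1300]);
translate([20, 0, 0]) cube([800, 300, 20]);
translate([20, 0, 300]) cube([800, 300, 20]);
translate([20, 0, 1120]) cube([800, 300, 20]);
translate([20, 0, 1280]) cube([800, 300, 20]);
translate([820, 0, 0]) cube([20, 300, 1300]);


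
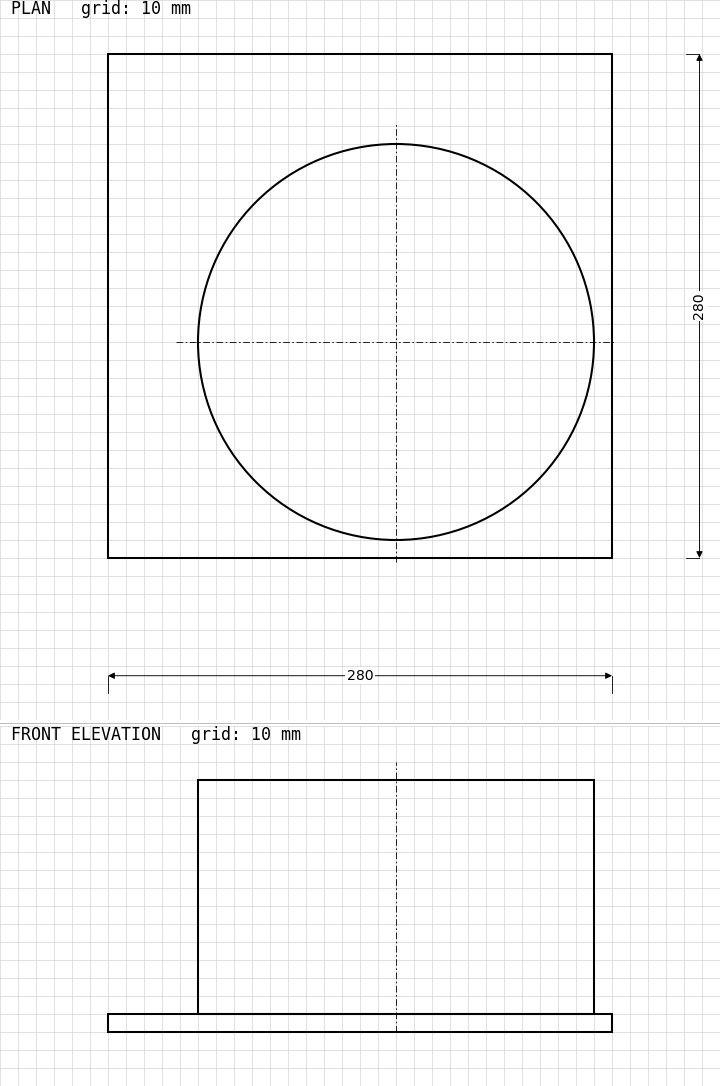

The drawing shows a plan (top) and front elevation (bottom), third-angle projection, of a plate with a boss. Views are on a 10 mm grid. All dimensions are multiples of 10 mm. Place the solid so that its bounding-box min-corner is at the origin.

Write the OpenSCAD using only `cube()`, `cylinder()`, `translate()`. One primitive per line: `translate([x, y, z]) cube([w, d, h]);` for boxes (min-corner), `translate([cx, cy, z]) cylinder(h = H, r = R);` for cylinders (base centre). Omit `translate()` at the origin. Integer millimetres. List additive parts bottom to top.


cube([280, 280, 10]);
translate([160, 120, 10]) cylinder(h = 130, r = 110);
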